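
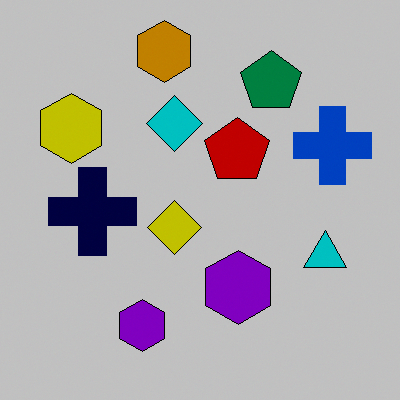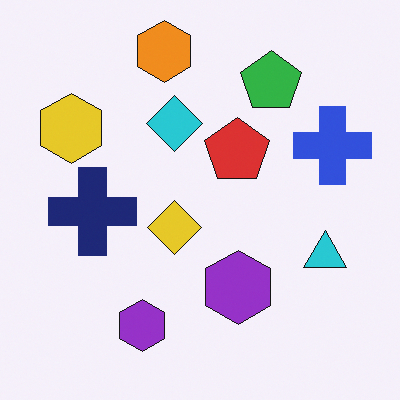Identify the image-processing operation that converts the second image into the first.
Aggressively posterized.

Each flat color has snapped to a coarser quantized level — most visibly, the near-white background has dropped to a flat grey.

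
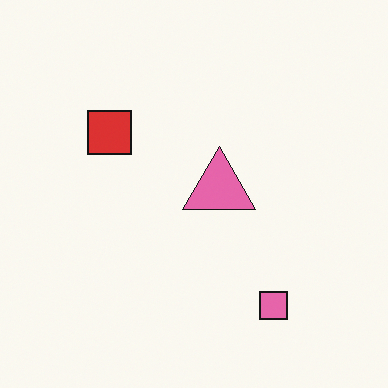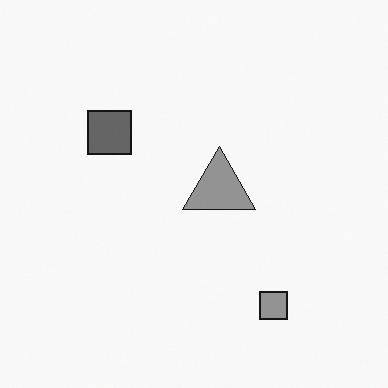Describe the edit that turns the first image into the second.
The transformation is: converted to grayscale.

All color is removed — every shape is now a shade of grey.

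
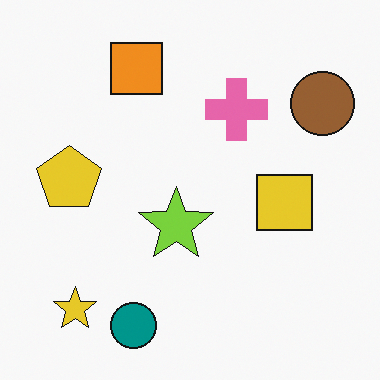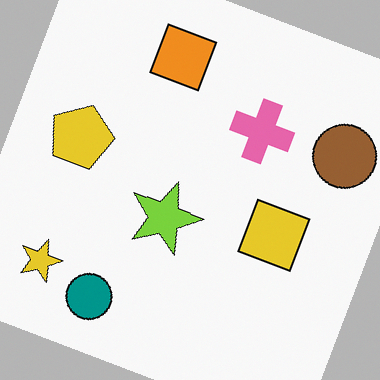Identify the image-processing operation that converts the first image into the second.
This is the original image rotated clockwise by a clearly visible amount.

Every shape is tilted by the same angle and the image corners show triangular fill wedges — a whole-image rotation by a non-right angle.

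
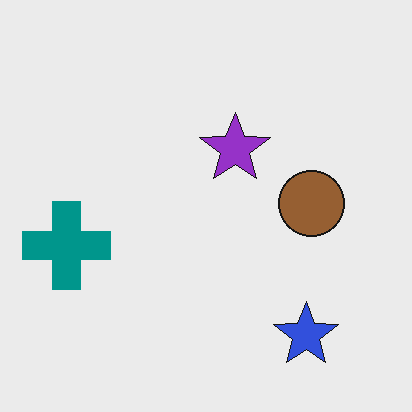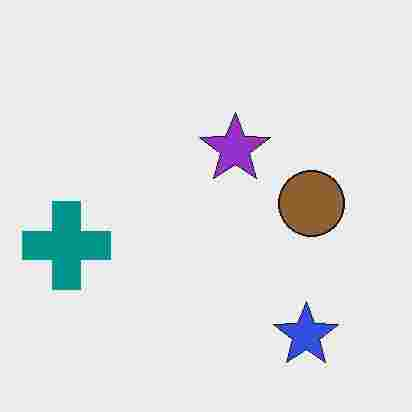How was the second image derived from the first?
The transformation is: degraded with heavy JPEG compression.

Blocky 8×8 compression artifacts appear around shape edges and the flat background shows ringing — characteristic JPEG degradation.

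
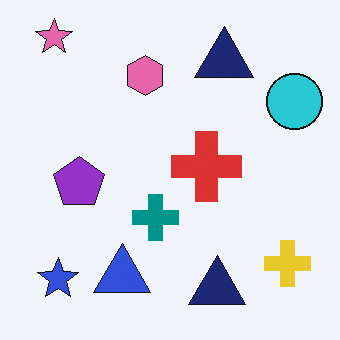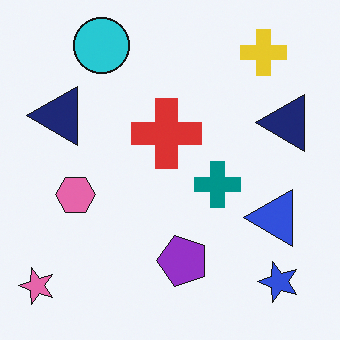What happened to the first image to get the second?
The transformation is: rotated 90° counter-clockwise.

The pink star sits in the top-left of the first image and the bottom-left of the second — consistent with a whole-image 90° counter-clockwise rotation.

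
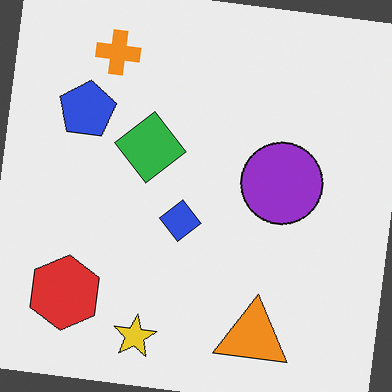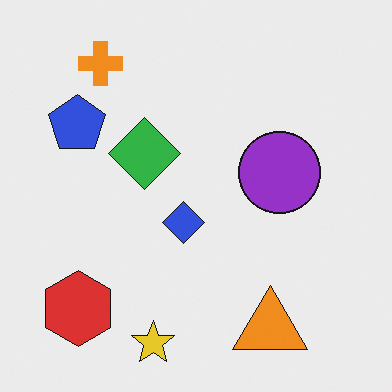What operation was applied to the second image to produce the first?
The first image is the second rotated clockwise by a few degrees.

Every shape is tilted by the same angle and the image corners show triangular fill wedges — a whole-image rotation by a non-right angle.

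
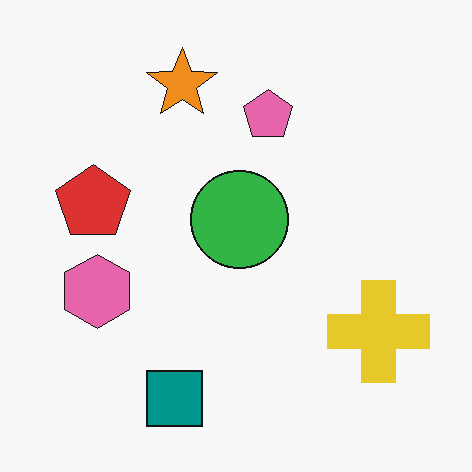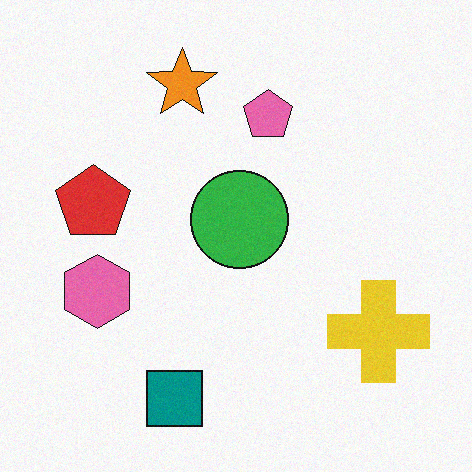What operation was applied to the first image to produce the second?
It was degraded with light additive noise.

Random speckle covers the whole image, including the flat background.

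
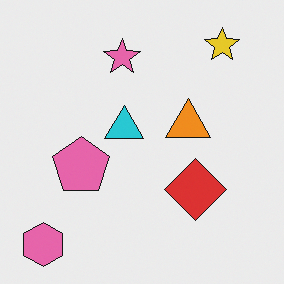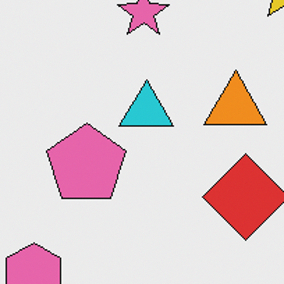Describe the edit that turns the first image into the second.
This is the original image cropped slightly and scaled back up.

The visible shapes are larger and the field of view is narrower; shapes near the original edges may be partly or wholly outside the frame — a crop-and-rescale.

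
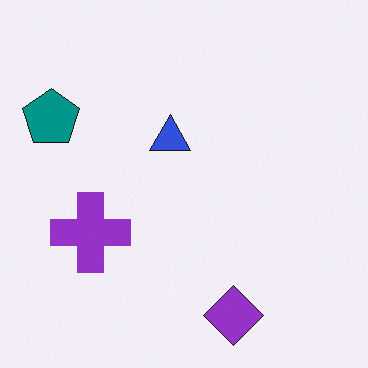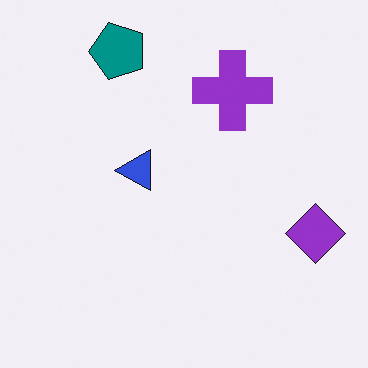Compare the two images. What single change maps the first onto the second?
The transformation is: transposed (reflected across the top-left ↔ bottom-right diagonal).

Shapes have swapped their row and column positions — what was in the top-right is now in the bottom-left — a diagonal reflection.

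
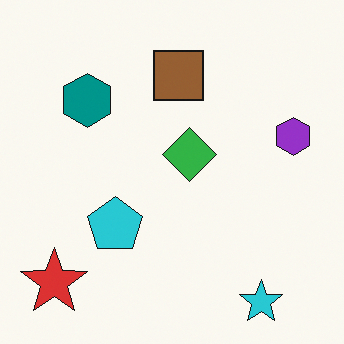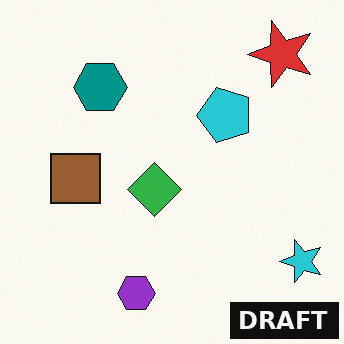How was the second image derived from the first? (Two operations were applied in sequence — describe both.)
Transposed (reflected across the top-left ↔ bottom-right diagonal), then watermarked with the text "DRAFT" in the lower-right corner.

Shapes have swapped their row and column positions — what was in the top-right is now in the bottom-left — a diagonal reflection. A dark label reading "DRAFT" appears in the lower-right corner.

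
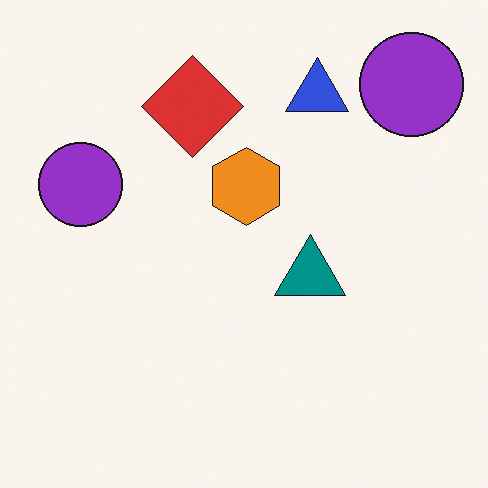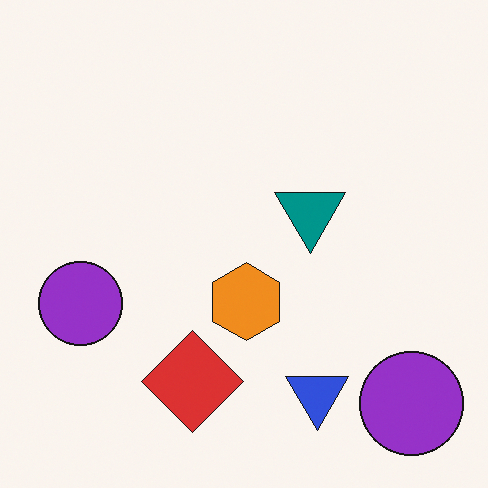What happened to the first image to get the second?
The image was flipped vertically (top ↔ bottom).

The blue triangle is in the top of the first image and the bottom of the second — shapes on opposite sides of the horizontal midline have swapped in a mirror flip.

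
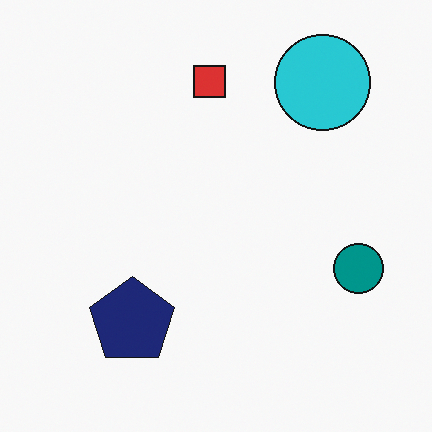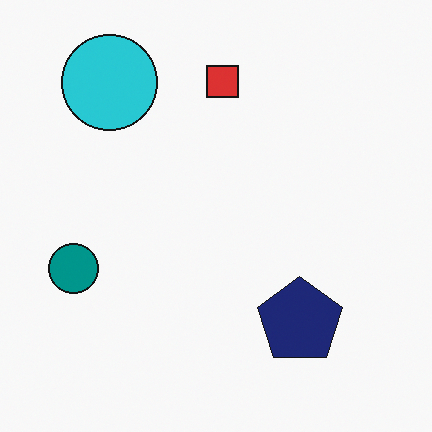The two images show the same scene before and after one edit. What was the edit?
Flipped horizontally (left ↔ right).

The teal circle is in the right of the first image and the left of the second — shapes on opposite sides of the vertical midline have swapped in a mirror flip.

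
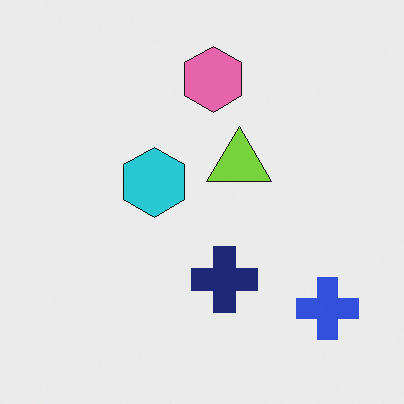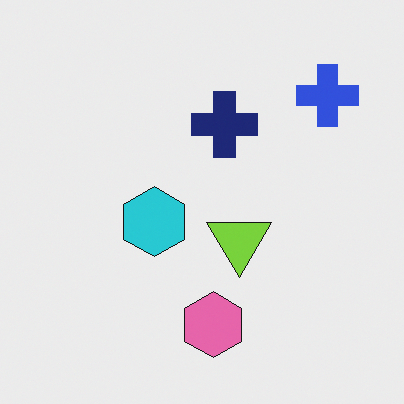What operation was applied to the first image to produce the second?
The transformation is: flipped vertically (top ↔ bottom).

The pink hexagon is in the top of the first image and the bottom of the second — shapes on opposite sides of the horizontal midline have swapped in a mirror flip.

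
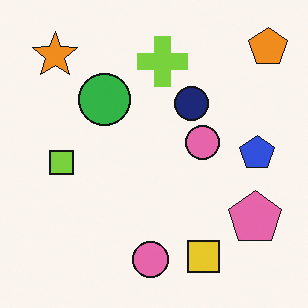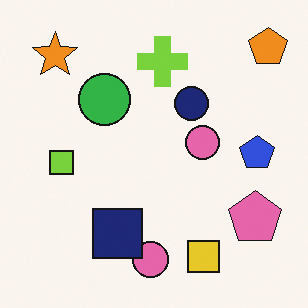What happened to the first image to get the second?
This is the original image overlaid with an additional navy square.

A navy square appears in the second image that is absent from the first.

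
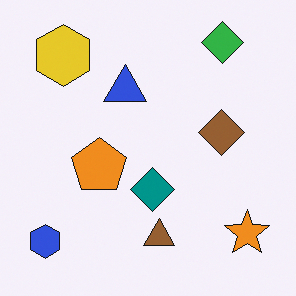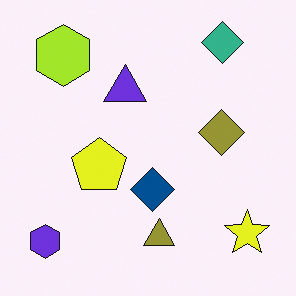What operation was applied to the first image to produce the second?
It was hue-shifted by a small amount.

Every shape's color has rotated by the same amount around the hue wheel — a uniform hue shift.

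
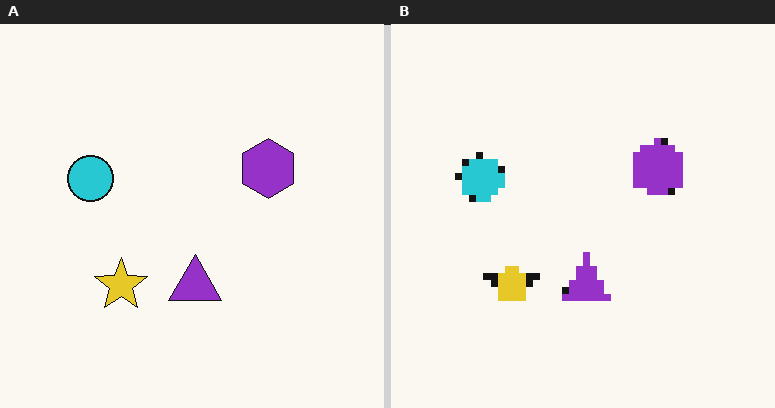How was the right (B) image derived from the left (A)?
This is the original image moderately pixelated.

Shapes are reduced to large square blocks; fine edges and outlines are lost — a downscale-then-upscale (mosaic) effect.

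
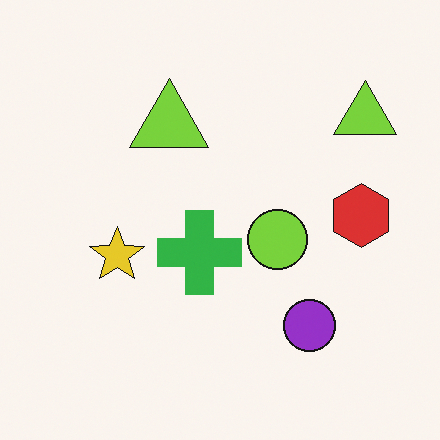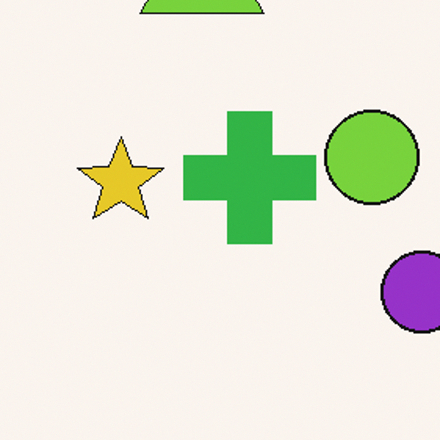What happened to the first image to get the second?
Cropped to a modestly smaller region and rescaled.

The visible shapes are larger and the field of view is narrower; shapes near the original edges may be partly or wholly outside the frame — a crop-and-rescale.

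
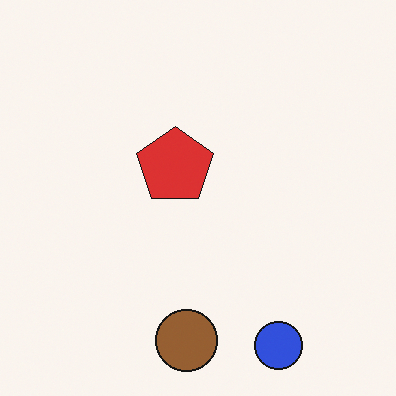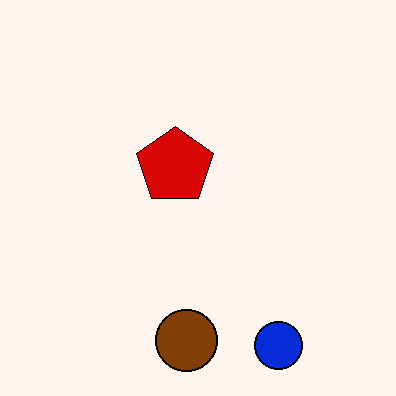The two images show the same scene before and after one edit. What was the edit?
This is the original image given slightly increased contrast.

Tones are pushed away from mid-grey across the whole image — a global contrast change.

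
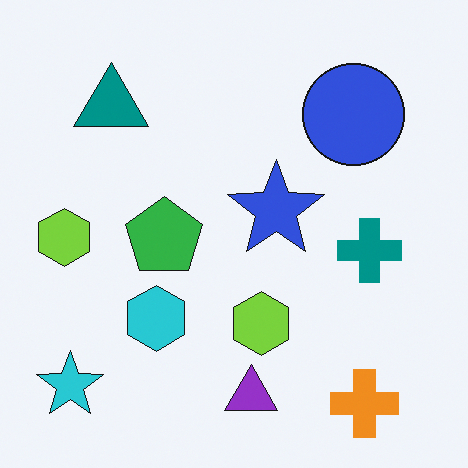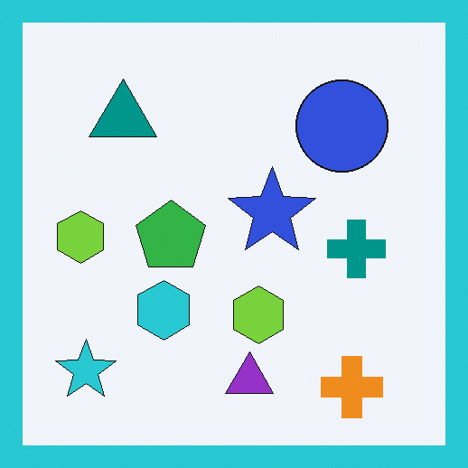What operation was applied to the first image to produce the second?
This is the original image framed with a cyan border.

A solid cyan frame runs around the edge of the second image, with the content slightly shrunk inside it.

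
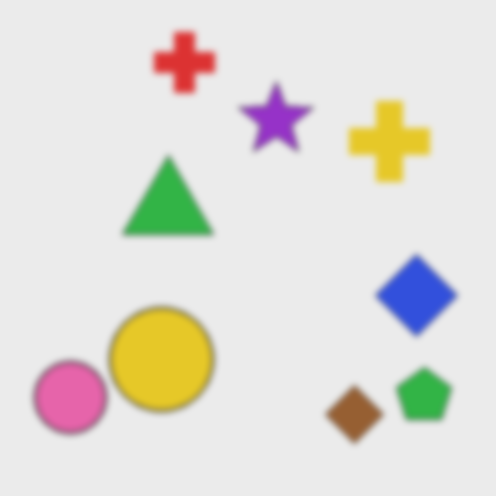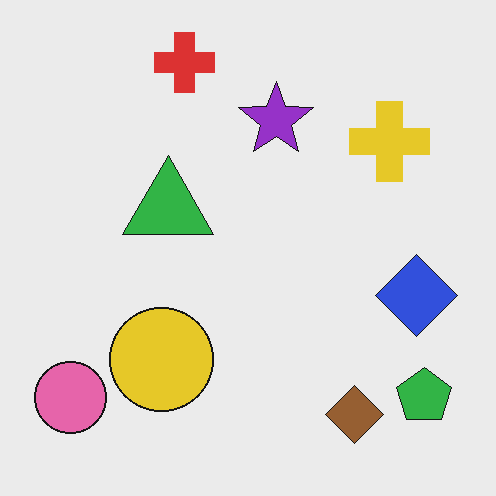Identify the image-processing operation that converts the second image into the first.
The image was moderately blurred.

Shape edges and outlines are uniformly softened across the whole image.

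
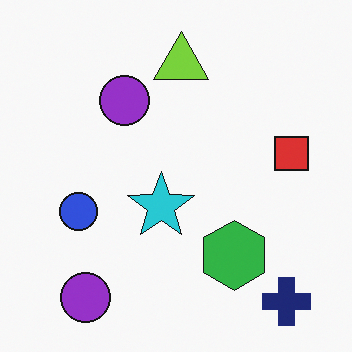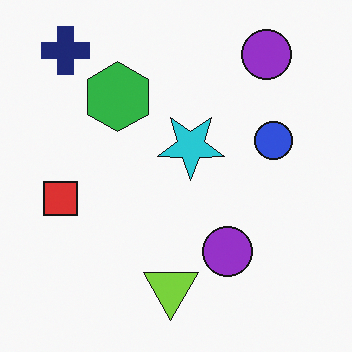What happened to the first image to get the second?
It was rotated 180°.

The navy cross sits in the bottom-right of the first image and the top-left of the second — consistent with a whole-image 180° rotation.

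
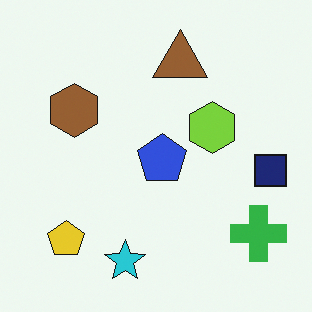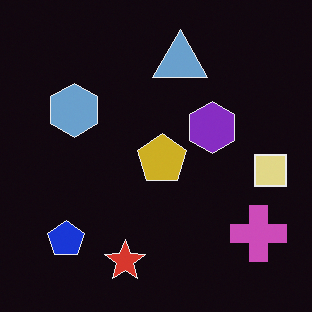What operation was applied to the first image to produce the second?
It was color-inverted (negative).

The light background has become dark and every shape's color is its complement — a photographic negative.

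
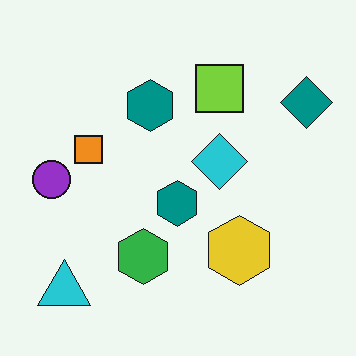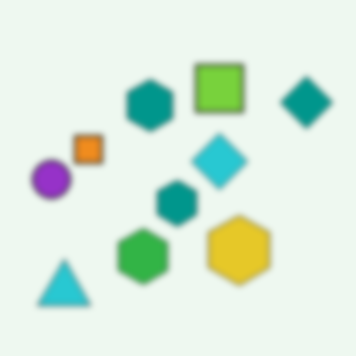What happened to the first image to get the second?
The second image is the first noticeably gaussian-blurred.

Shape edges and outlines are uniformly softened across the whole image.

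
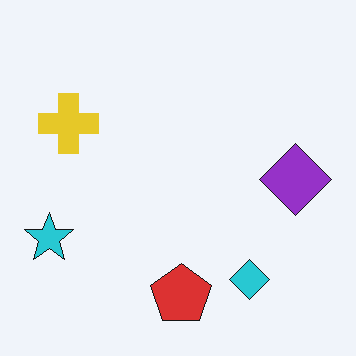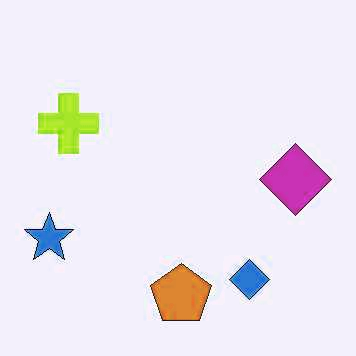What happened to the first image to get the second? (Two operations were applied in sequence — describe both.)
This is the original image given moderate JPEG compression, then hue-shifted by a small amount.

Blocky 8×8 compression artifacts appear around shape edges and the flat background shows ringing — characteristic JPEG degradation. Every shape's color has rotated by the same amount around the hue wheel — a uniform hue shift.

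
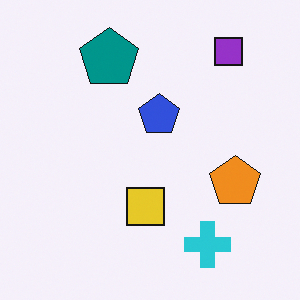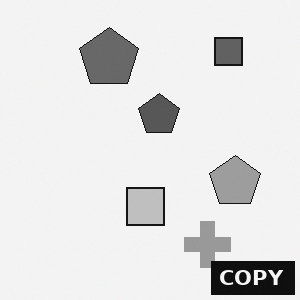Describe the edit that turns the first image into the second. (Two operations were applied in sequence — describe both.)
Converted to grayscale, then watermarked with the text "COPY" in the lower-right corner.

All color is removed — every shape is now a shade of grey. A dark label reading "COPY" appears in the lower-right corner.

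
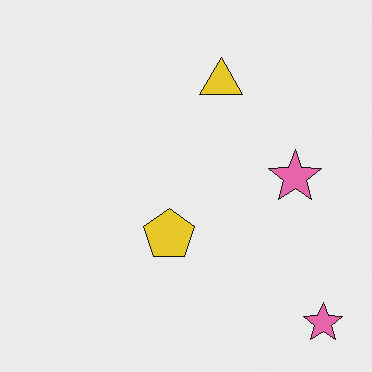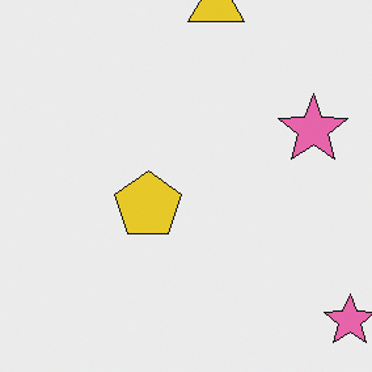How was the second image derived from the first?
The image was cropped slightly and scaled back up.

The visible shapes are larger and the field of view is narrower; shapes near the original edges may be partly or wholly outside the frame — a crop-and-rescale.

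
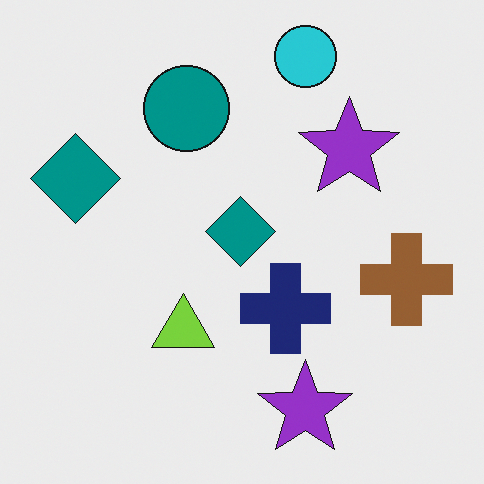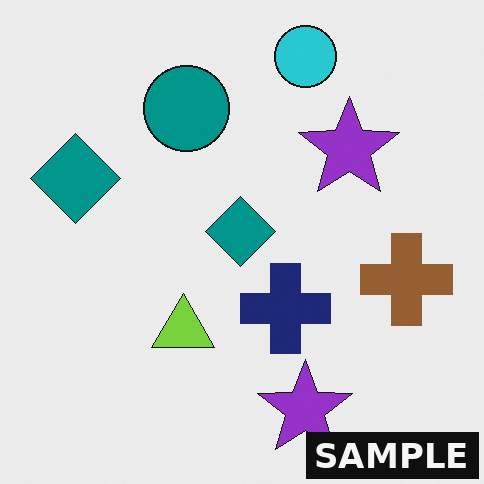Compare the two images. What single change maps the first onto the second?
The second image is the first watermarked with the text "SAMPLE" in the lower-right corner.

A dark label reading "SAMPLE" appears in the lower-right corner.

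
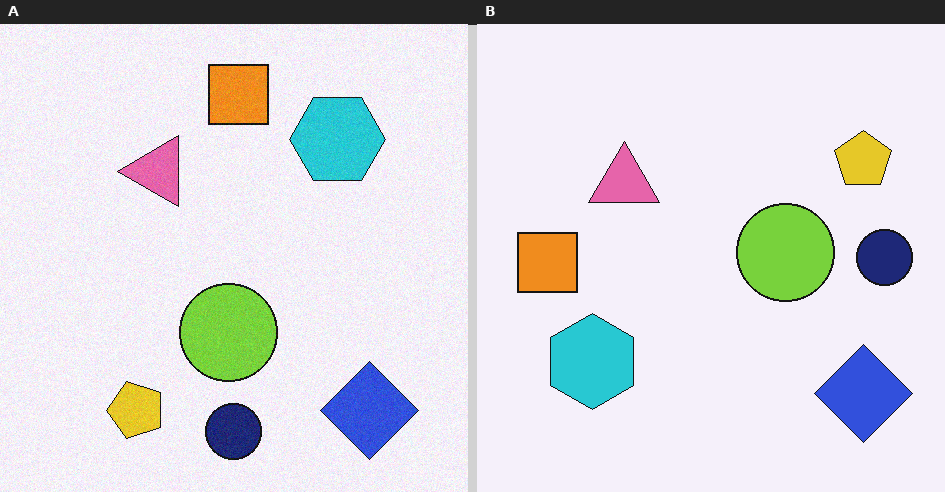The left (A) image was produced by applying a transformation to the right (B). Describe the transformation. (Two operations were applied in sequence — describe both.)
The image was transposed (reflected across the top-left ↔ bottom-right diagonal), then degraded with subtle gaussian noise.

Shapes have swapped their row and column positions — what was in the top-right is now in the bottom-left — a diagonal reflection. Random speckle covers the whole image, including the flat background.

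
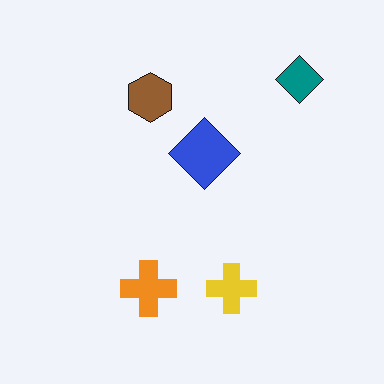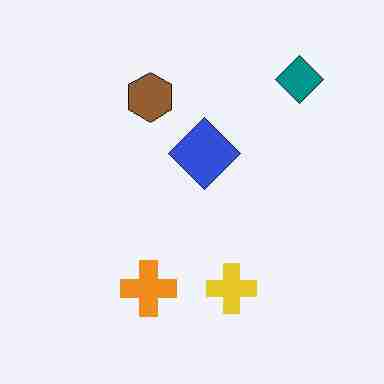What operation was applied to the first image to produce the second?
The transformation is: heavily JPEG-compressed with obvious blocking artifacts.

Blocky 8×8 compression artifacts appear around shape edges and the flat background shows ringing — characteristic JPEG degradation.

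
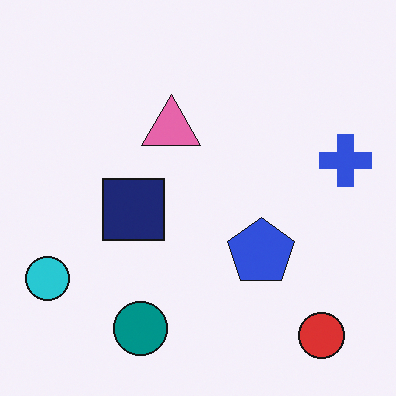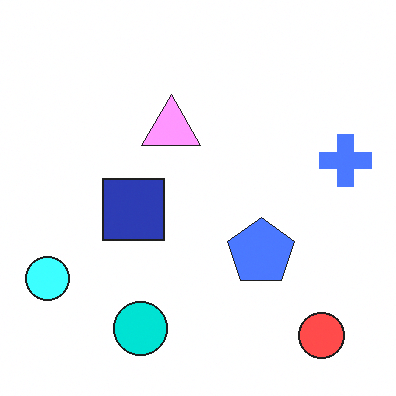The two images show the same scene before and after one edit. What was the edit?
The image was noticeably brightened.

Every pixel — background and shapes alike — is uniformly brightened.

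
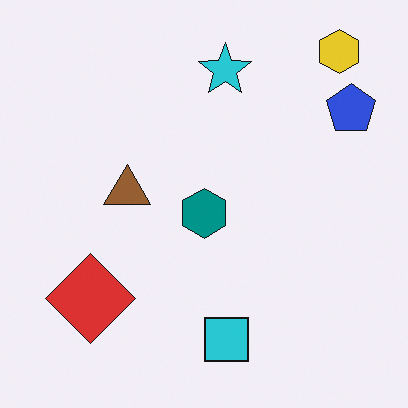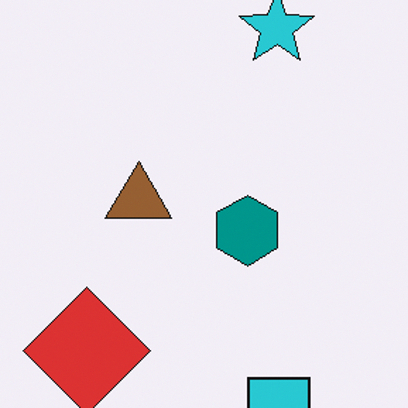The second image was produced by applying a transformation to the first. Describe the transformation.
Cropped to a modestly smaller region and rescaled.

The visible shapes are larger and the field of view is narrower; shapes near the original edges may be partly or wholly outside the frame — a crop-and-rescale.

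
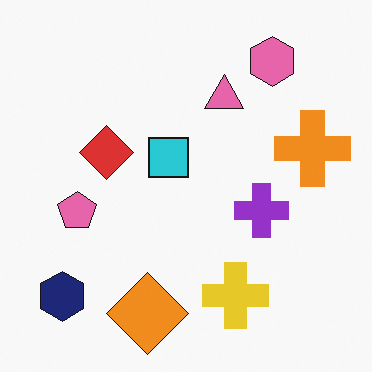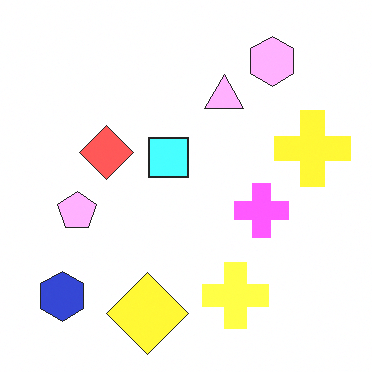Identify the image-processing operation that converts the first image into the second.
The image was substantially brightened.

Every pixel — background and shapes alike — is uniformly brightened.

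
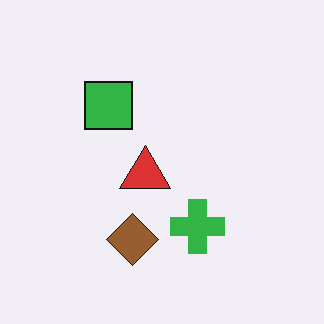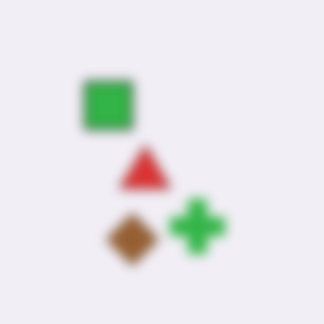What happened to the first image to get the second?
Strongly gaussian-blurred.

Shape edges and outlines are uniformly softened across the whole image.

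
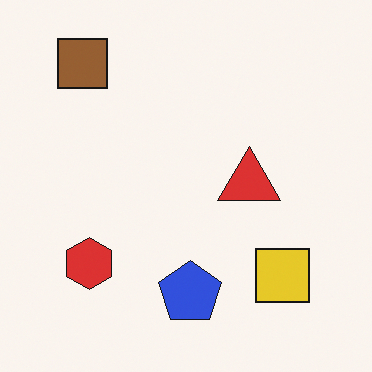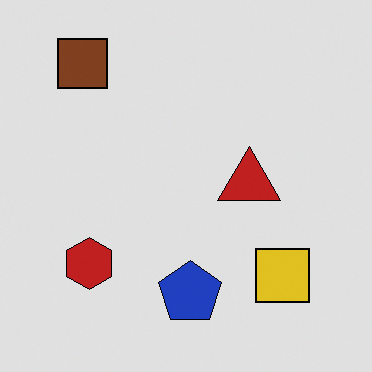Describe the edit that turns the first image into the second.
The transformation is: posterized to a reduced palette.

Each flat color has snapped to a coarser quantized level — most visibly, the near-white background has dropped to a flat grey.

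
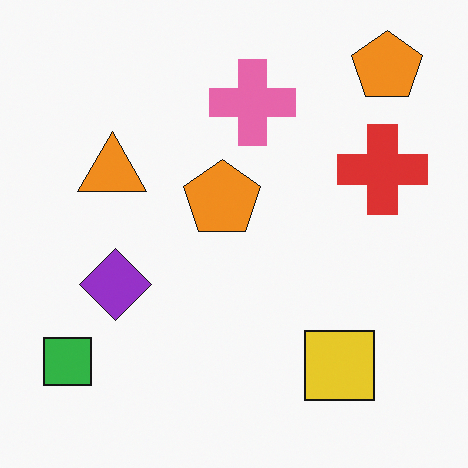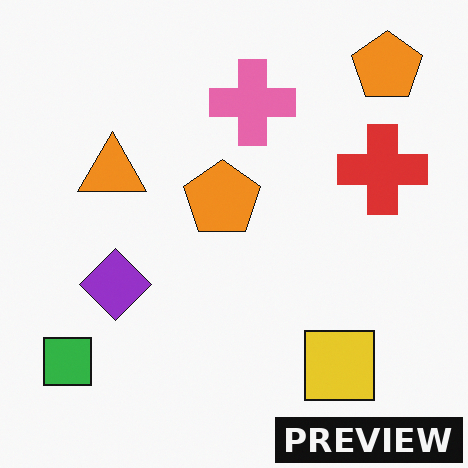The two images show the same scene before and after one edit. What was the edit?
It was watermarked with the text "PREVIEW" in the lower-right corner.

A dark label reading "PREVIEW" appears in the lower-right corner.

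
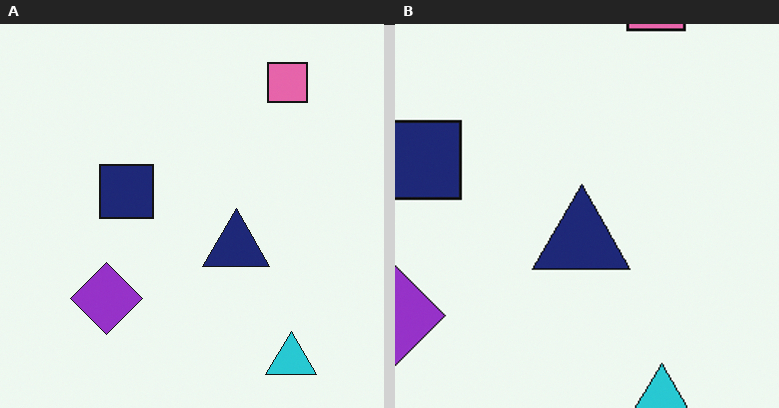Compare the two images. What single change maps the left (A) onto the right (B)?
Cropped to a modestly smaller region and rescaled.

The visible shapes are larger and the field of view is narrower; shapes near the original edges may be partly or wholly outside the frame — a crop-and-rescale.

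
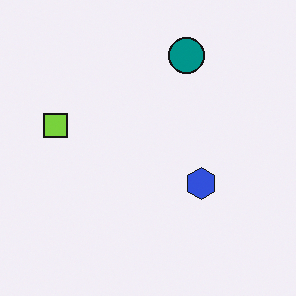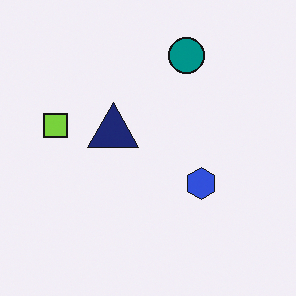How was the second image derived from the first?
It was overlaid with an additional navy triangle.

A navy triangle appears in the second image that is absent from the first.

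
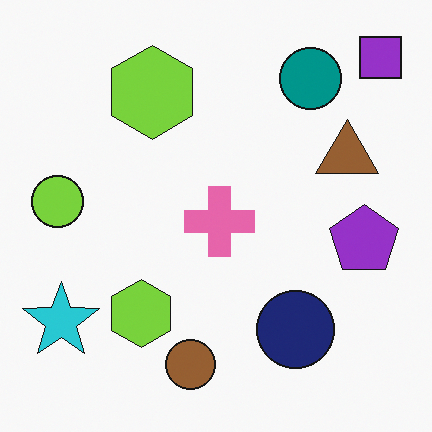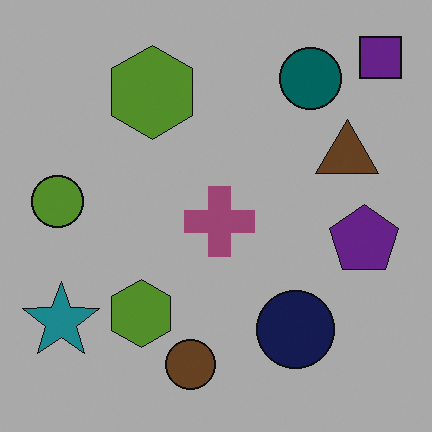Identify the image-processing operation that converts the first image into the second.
The transformation is: noticeably darkened.

Every pixel — background and shapes alike — is uniformly darkened.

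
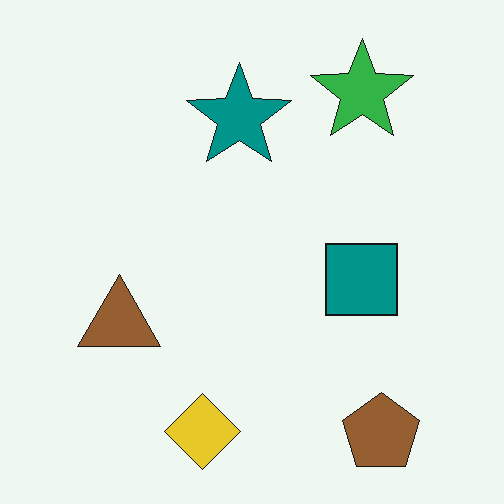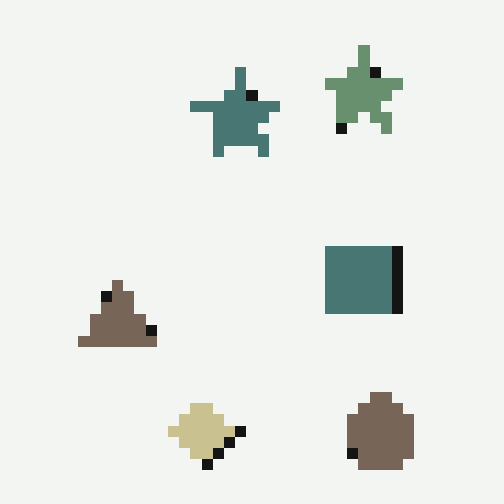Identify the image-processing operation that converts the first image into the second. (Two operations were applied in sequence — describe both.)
It was made much more muted (saturation change), then heavily pixelated into large blocks.

All colors are more muted and greyish — a global saturation change. Shapes are reduced to large square blocks; fine edges and outlines are lost — a downscale-then-upscale (mosaic) effect.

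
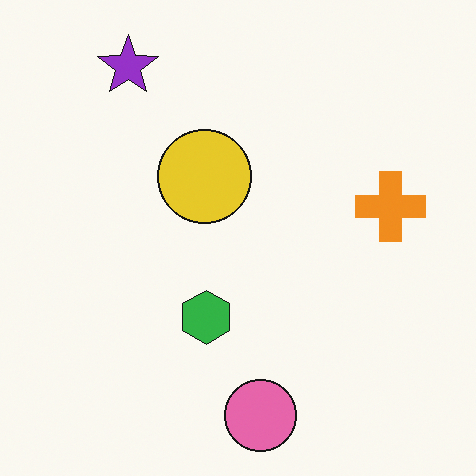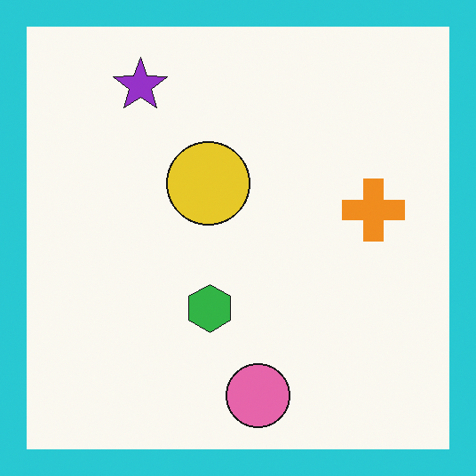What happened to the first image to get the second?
Framed with a cyan border.

A solid cyan frame runs around the edge of the second image, with the content slightly shrunk inside it.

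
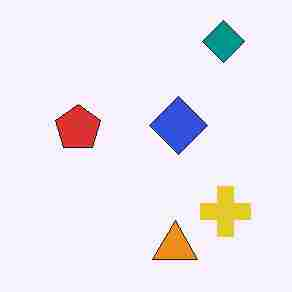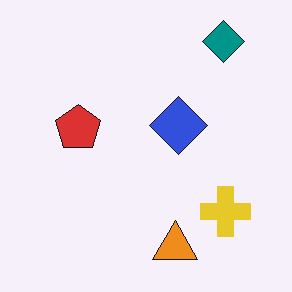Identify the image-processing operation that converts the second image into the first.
This is the original image heavily JPEG-compressed with obvious blocking artifacts.

Blocky 8×8 compression artifacts appear around shape edges and the flat background shows ringing — characteristic JPEG degradation.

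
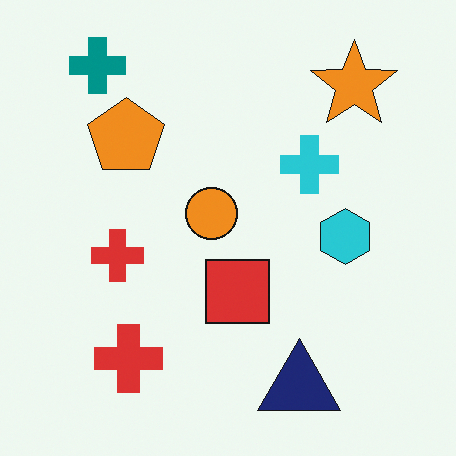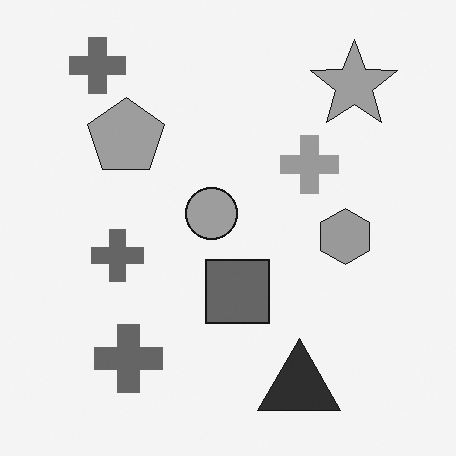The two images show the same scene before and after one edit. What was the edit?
This is the original image converted to grayscale.

All color is removed — every shape is now a shade of grey.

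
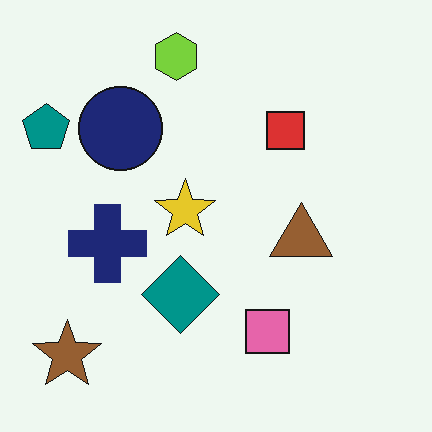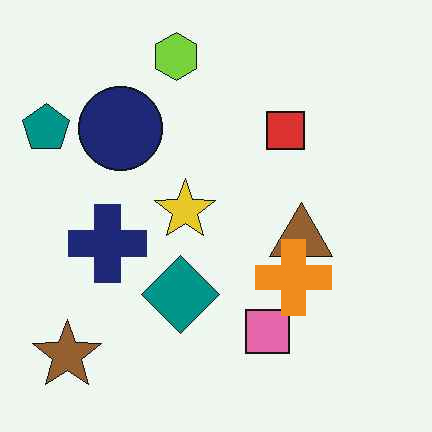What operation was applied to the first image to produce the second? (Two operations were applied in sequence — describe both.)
This is the original image JPEG-compressed with visible artifacts, then overlaid with an additional orange cross.

Blocky 8×8 compression artifacts appear around shape edges and the flat background shows ringing — characteristic JPEG degradation. An orange cross appears in the second image that is absent from the first.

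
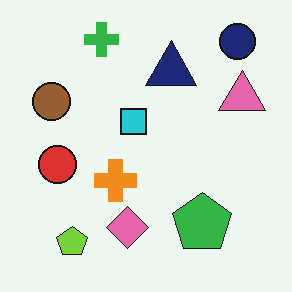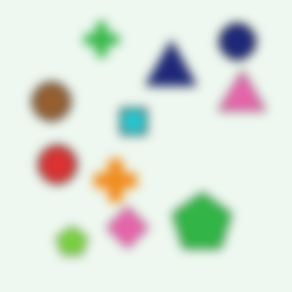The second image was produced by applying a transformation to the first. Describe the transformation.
It was strongly gaussian-blurred.

Shape edges and outlines are uniformly softened across the whole image.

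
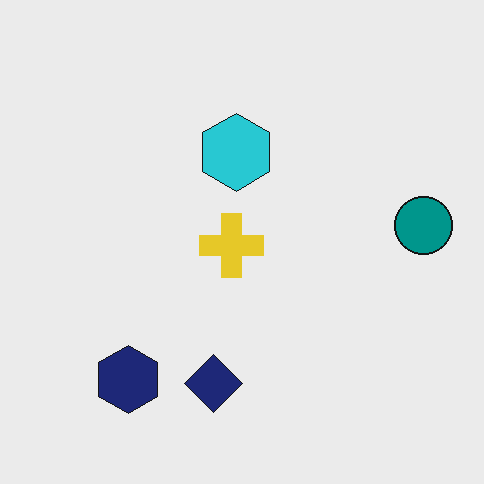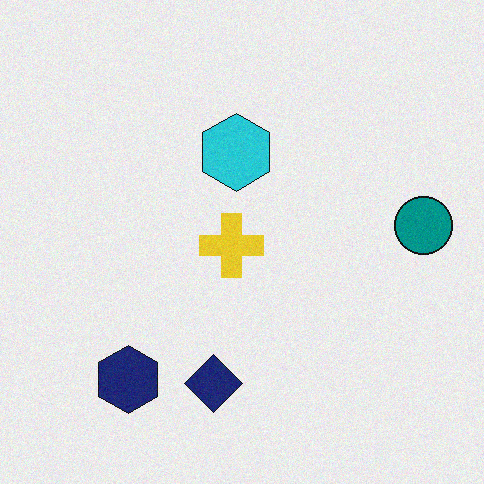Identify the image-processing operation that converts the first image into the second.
It was degraded with light additive noise.

Random speckle covers the whole image, including the flat background.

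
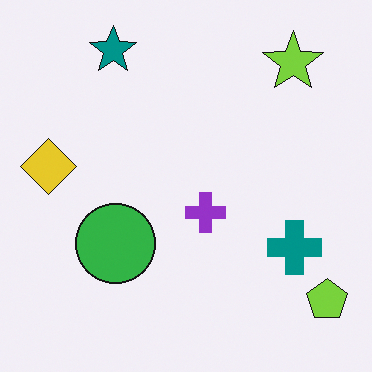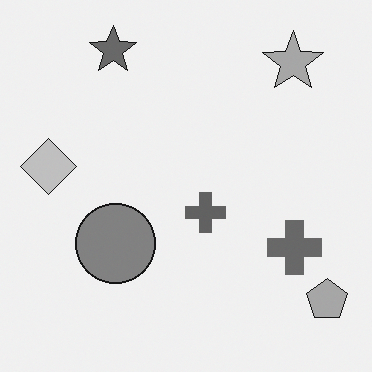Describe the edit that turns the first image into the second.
Converted to grayscale.

All color is removed — every shape is now a shade of grey.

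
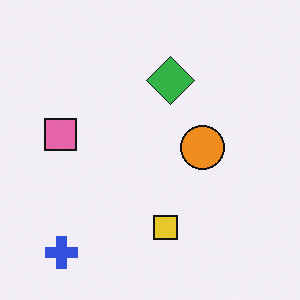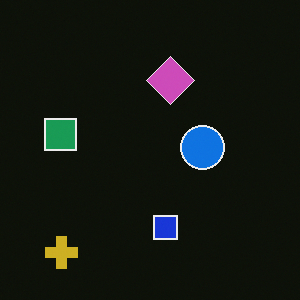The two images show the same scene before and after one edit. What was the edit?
This is the original image color-inverted (negative).

The light background has become dark and every shape's color is its complement — a photographic negative.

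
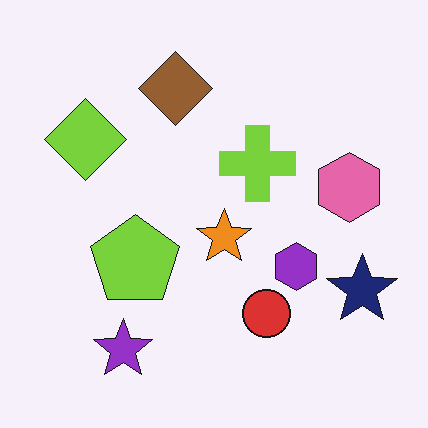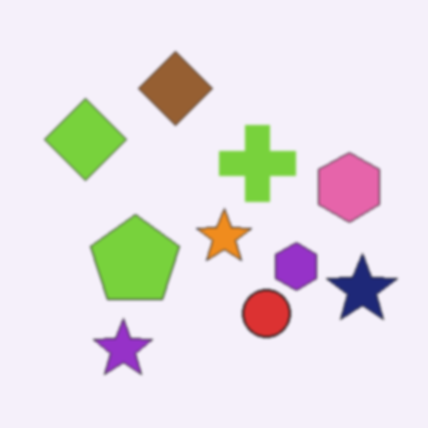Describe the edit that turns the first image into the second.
This is the original image given a subtle gaussian blur.

Shape edges and outlines are uniformly softened across the whole image.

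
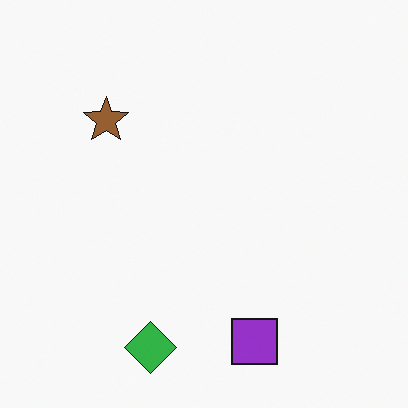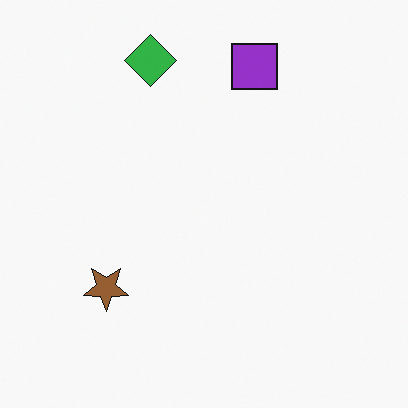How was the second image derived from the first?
This is the original image flipped vertically (top ↔ bottom).

The green diamond is in the bottom of the first image and the top of the second — shapes on opposite sides of the horizontal midline have swapped in a mirror flip.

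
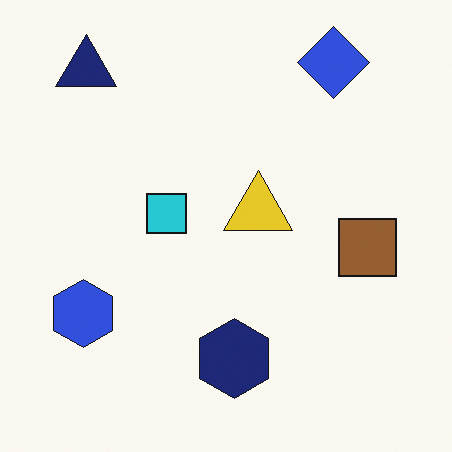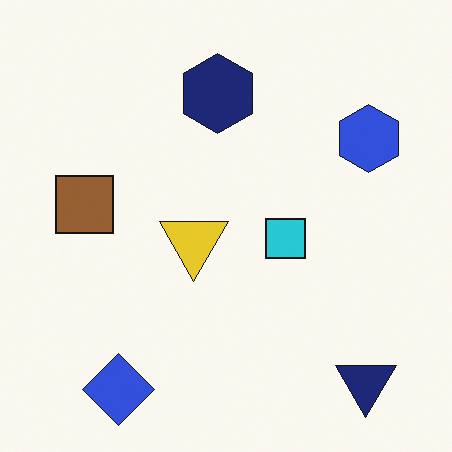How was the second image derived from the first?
Rotated 180°.

The navy triangle sits in the top-left of the first image and the bottom-right of the second — consistent with a whole-image 180° rotation.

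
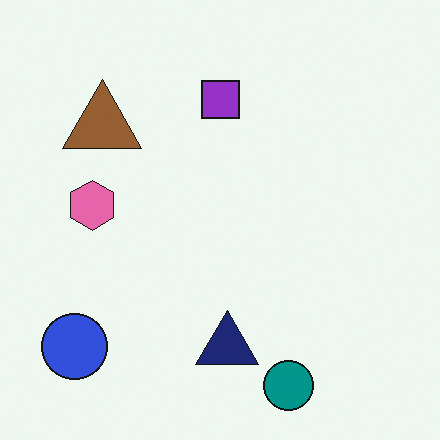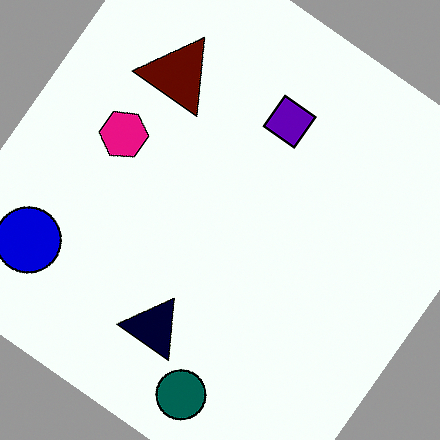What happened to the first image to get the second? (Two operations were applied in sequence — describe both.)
The second image is the first rotated clockwise by a large amount — several tens of degrees, then boosted in contrast.

Every shape is tilted by the same angle and the image corners show triangular fill wedges — a whole-image rotation by a non-right angle. Tones are pushed away from mid-grey across the whole image — a global contrast change.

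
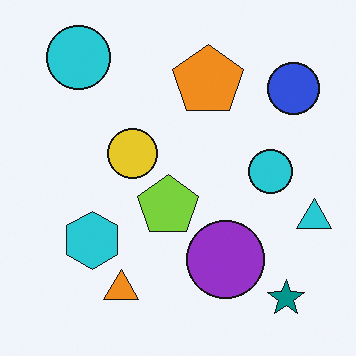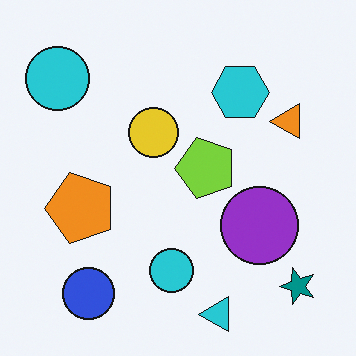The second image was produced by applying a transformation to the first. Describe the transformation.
The image was transposed (reflected across the top-left ↔ bottom-right diagonal).

Shapes have swapped their row and column positions — what was in the top-right is now in the bottom-left — a diagonal reflection.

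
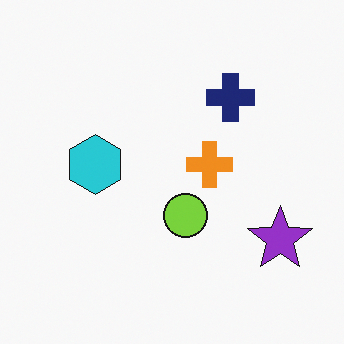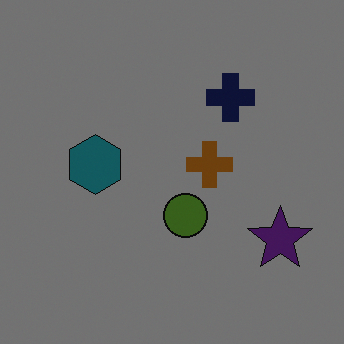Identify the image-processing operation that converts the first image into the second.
It was darkened a lot.

Every pixel — background and shapes alike — is uniformly darkened.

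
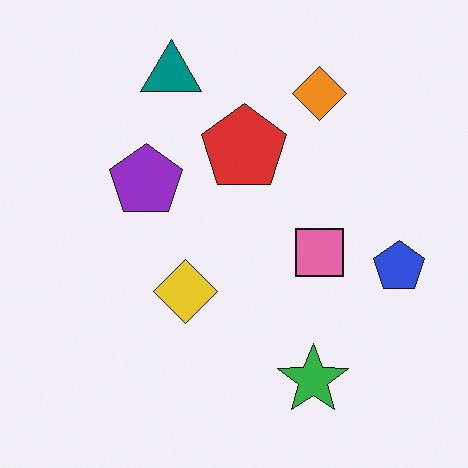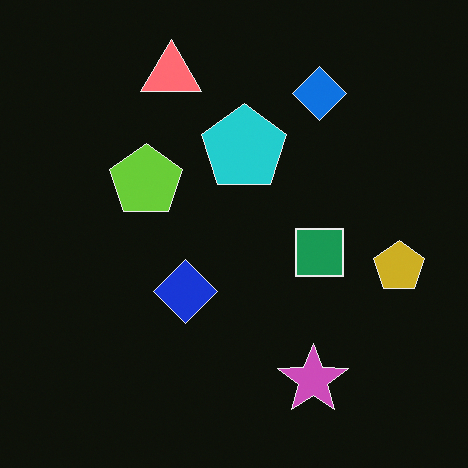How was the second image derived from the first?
The transformation is: color-inverted (negative).

The light background has become dark and every shape's color is its complement — a photographic negative.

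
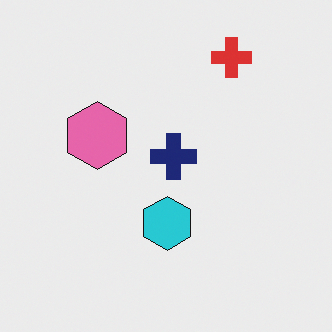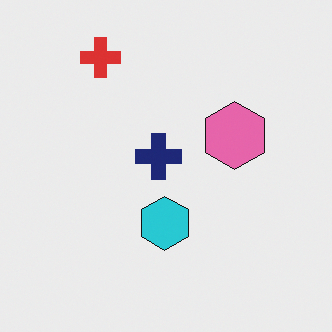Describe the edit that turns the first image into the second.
It was flipped horizontally (left ↔ right).

The pink hexagon is in the left of the first image and the right of the second — shapes on opposite sides of the vertical midline have swapped in a mirror flip.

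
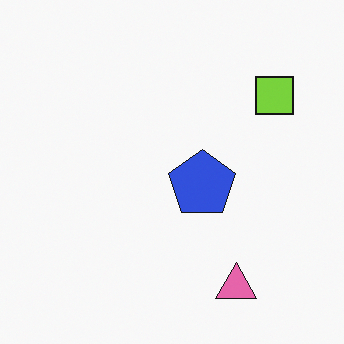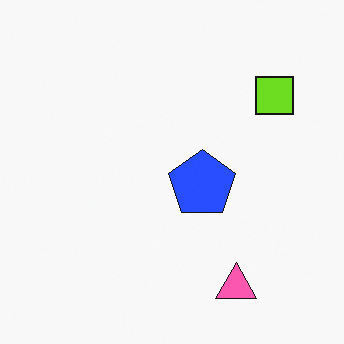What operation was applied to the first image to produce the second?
This is the original image slightly oversaturated.

All colors are more vivid — a global saturation change.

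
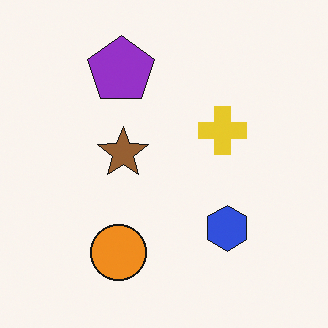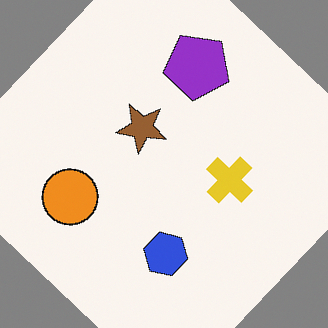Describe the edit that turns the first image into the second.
The image was rotated clockwise by a large amount — several tens of degrees.

Every shape is tilted by the same angle and the image corners show triangular fill wedges — a whole-image rotation by a non-right angle.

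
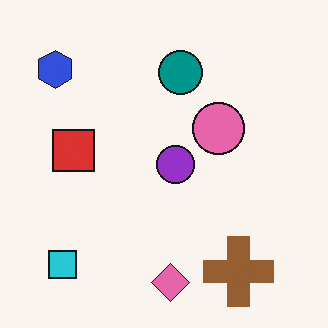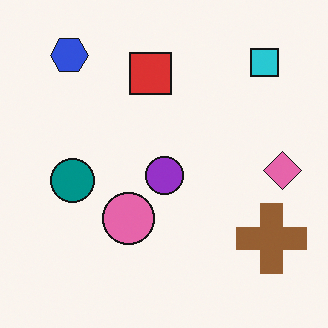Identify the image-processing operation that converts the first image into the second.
The transformation is: transposed (reflected across the top-left ↔ bottom-right diagonal).

Shapes have swapped their row and column positions — what was in the top-right is now in the bottom-left — a diagonal reflection.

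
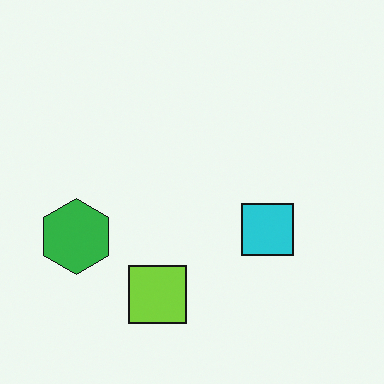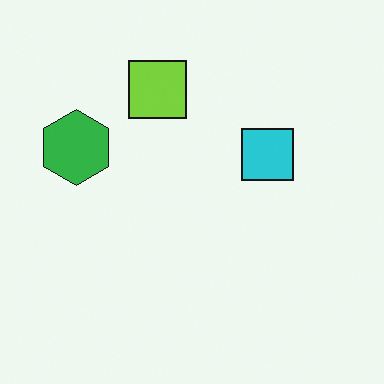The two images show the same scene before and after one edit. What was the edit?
The image was flipped vertically (top ↔ bottom).

The lime square is in the bottom of the first image and the top of the second — shapes on opposite sides of the horizontal midline have swapped in a mirror flip.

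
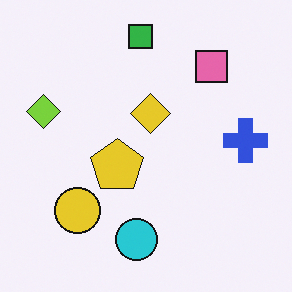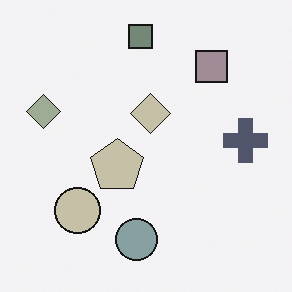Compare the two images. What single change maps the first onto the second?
The second image is the first heavily desaturated.

All colors are more muted and greyish — a global saturation change.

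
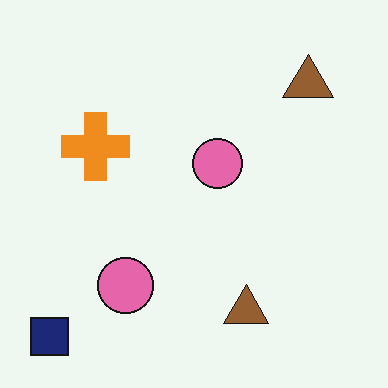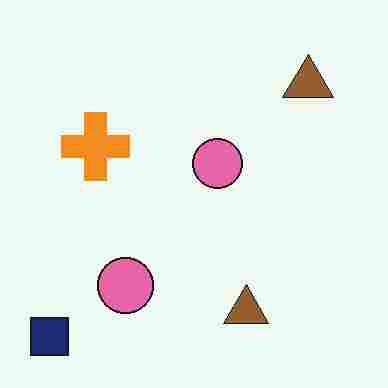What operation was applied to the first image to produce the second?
It was heavily JPEG-compressed with obvious blocking artifacts.

Blocky 8×8 compression artifacts appear around shape edges and the flat background shows ringing — characteristic JPEG degradation.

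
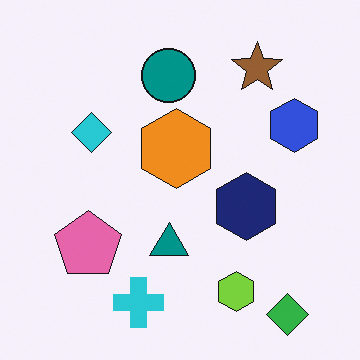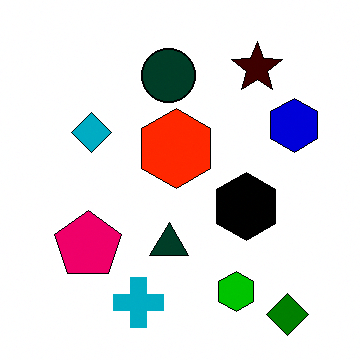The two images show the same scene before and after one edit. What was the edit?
It was given much higher contrast.

Tones are pushed away from mid-grey across the whole image — a global contrast change.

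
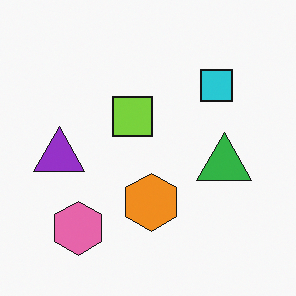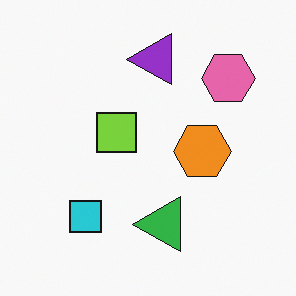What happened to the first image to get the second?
The image was transposed (reflected across the top-left ↔ bottom-right diagonal).

Shapes have swapped their row and column positions — what was in the top-right is now in the bottom-left — a diagonal reflection.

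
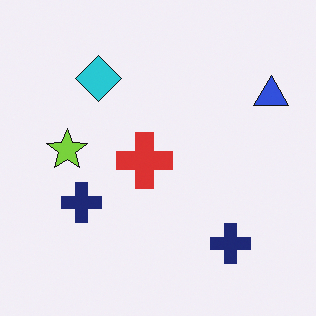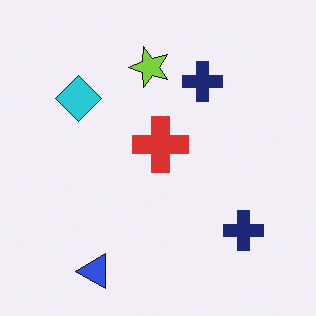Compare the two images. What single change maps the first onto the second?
The second image is the first transposed (reflected across the top-left ↔ bottom-right diagonal).

Shapes have swapped their row and column positions — what was in the top-right is now in the bottom-left — a diagonal reflection.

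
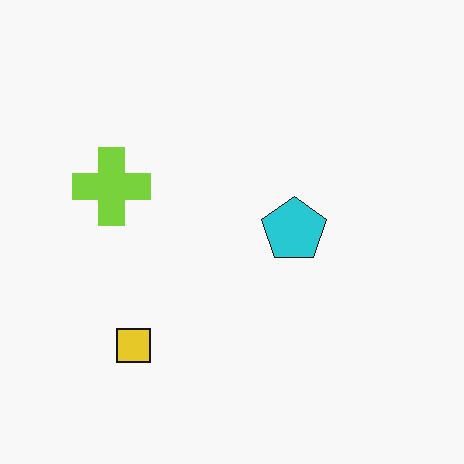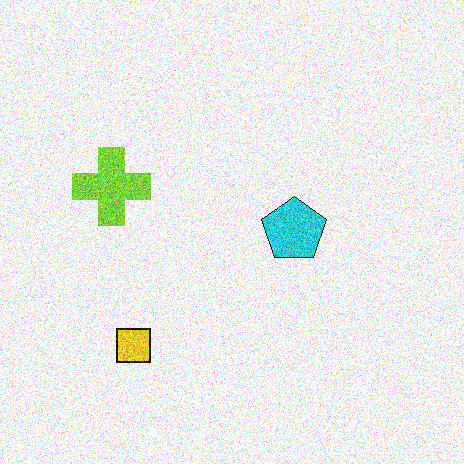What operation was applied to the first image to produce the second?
This is the original image degraded with heavy additive noise.

Random speckle covers the whole image, including the flat background.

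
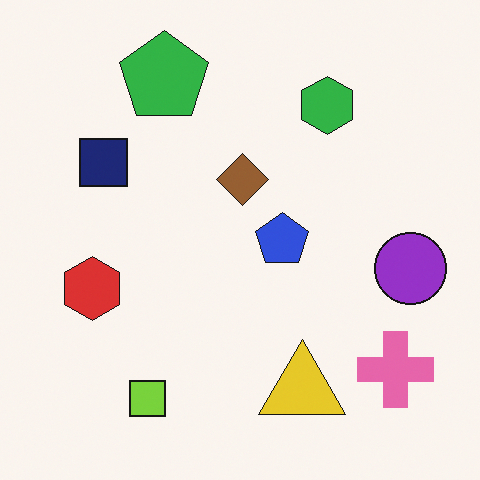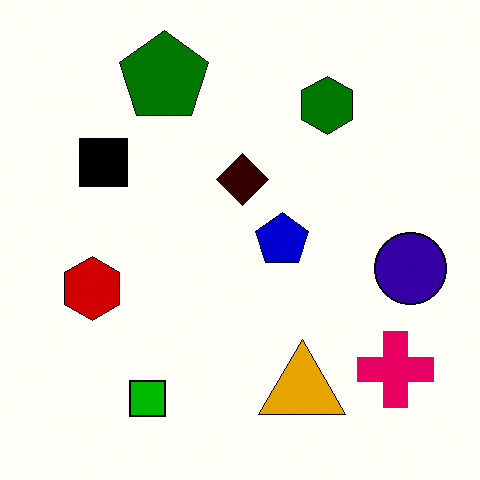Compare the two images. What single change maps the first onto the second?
The image was boosted in contrast.

Tones are pushed away from mid-grey across the whole image — a global contrast change.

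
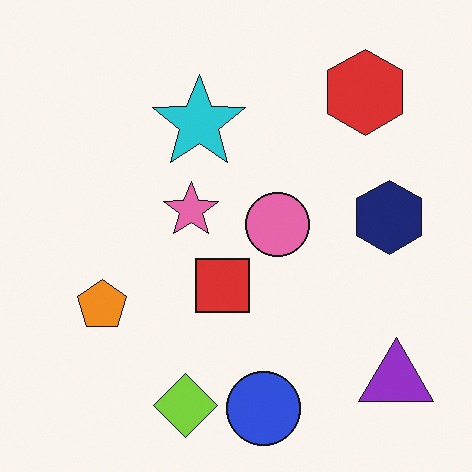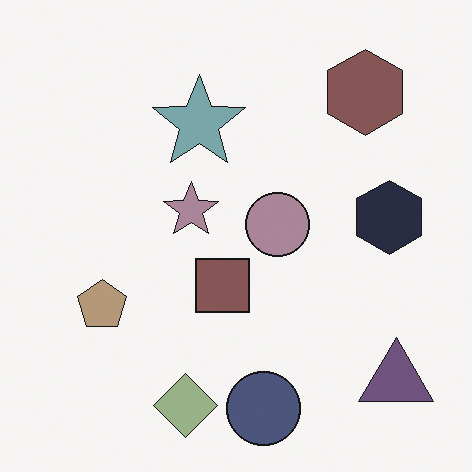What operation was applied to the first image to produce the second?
The image was made much more muted (saturation change).

All colors are more muted and greyish — a global saturation change.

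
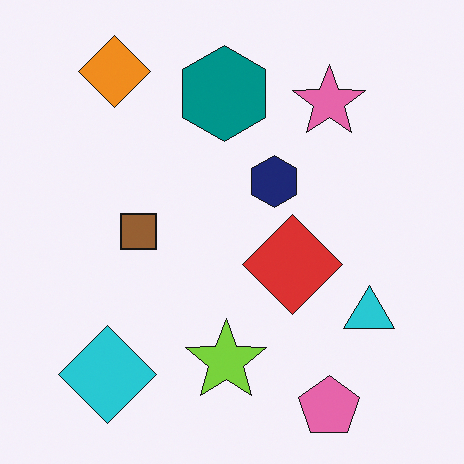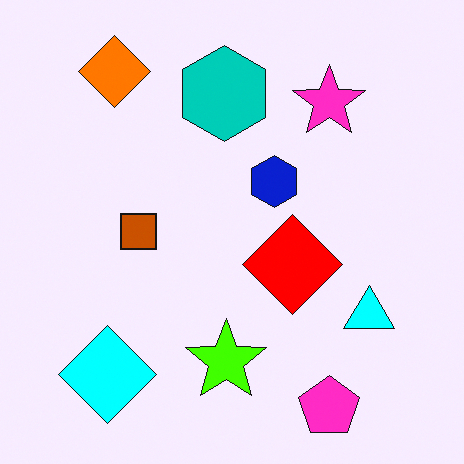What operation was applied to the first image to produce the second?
The second image is the first made much more vivid (saturation change).

All colors are more vivid — a global saturation change.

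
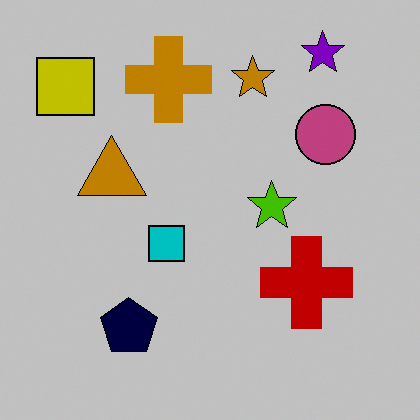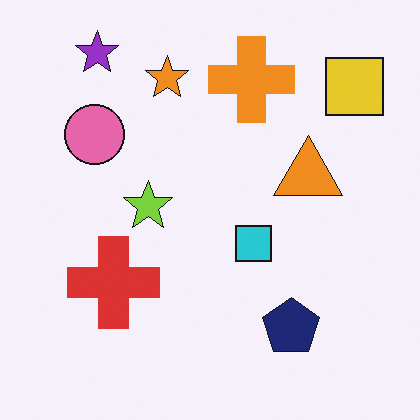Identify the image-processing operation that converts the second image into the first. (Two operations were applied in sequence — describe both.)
The image was flipped horizontally (left ↔ right), then heavily posterized to just a handful of flat colors.

The yellow square is in the top-right of the second image and the top-left of the first — shapes on opposite sides of the vertical midline have swapped in a mirror flip. Each flat color has snapped to a coarser quantized level — most visibly, the near-white background has dropped to a flat grey.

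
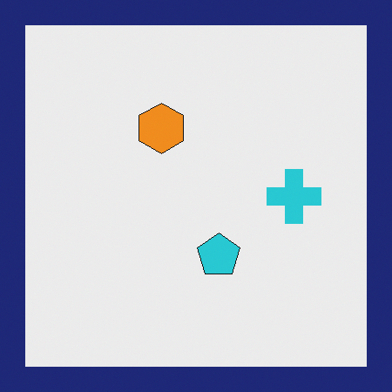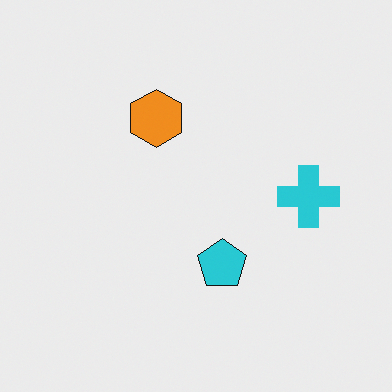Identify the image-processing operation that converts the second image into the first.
The first image is the second framed with a navy border.

A solid navy frame runs around the edge of the first image, with the content slightly shrunk inside it.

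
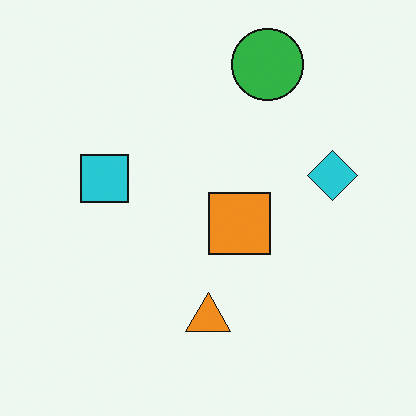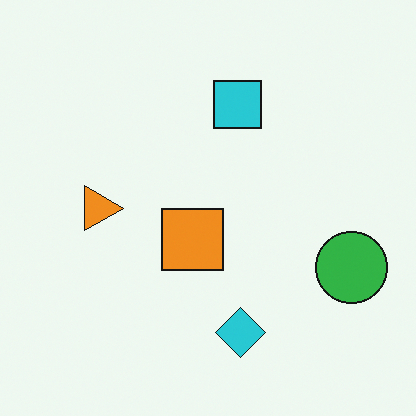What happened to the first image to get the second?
The image was rotated 90° clockwise.

The green circle sits in the top of the first image and the right of the second — consistent with a whole-image 90° clockwise rotation.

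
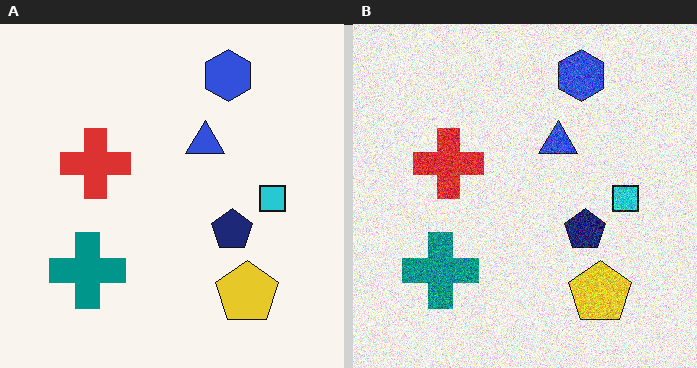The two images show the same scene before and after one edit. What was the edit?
The right (B) image is the left (A) degraded with heavy additive noise.

Random speckle covers the whole image, including the flat background.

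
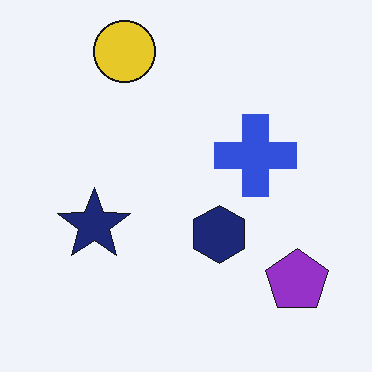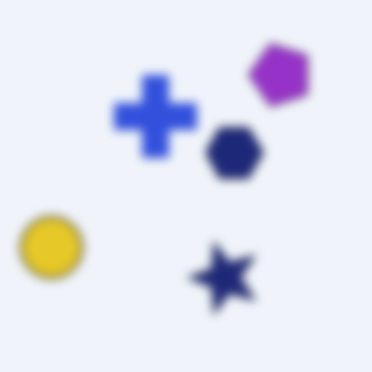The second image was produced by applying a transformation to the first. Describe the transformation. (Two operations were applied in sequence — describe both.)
The image was rotated 90° counter-clockwise, then strongly gaussian-blurred.

The yellow circle sits in the top of the first image and the left of the second — consistent with a whole-image 90° counter-clockwise rotation. Shape edges and outlines are uniformly softened across the whole image.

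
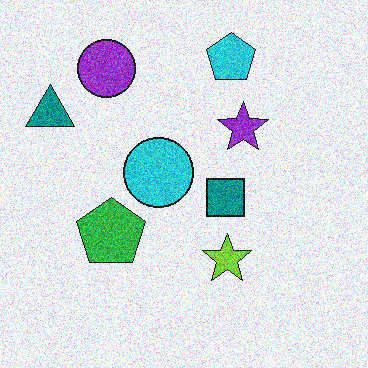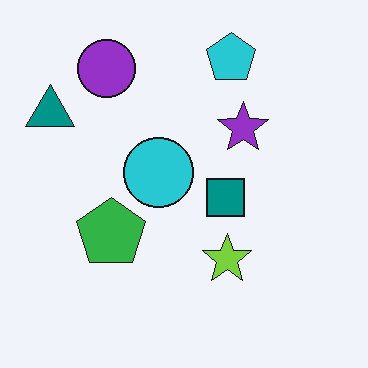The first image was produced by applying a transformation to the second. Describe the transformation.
This is the original image degraded with strong gaussian noise.

Random speckle covers the whole image, including the flat background.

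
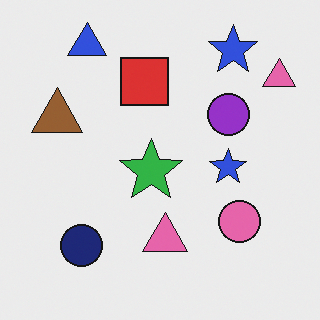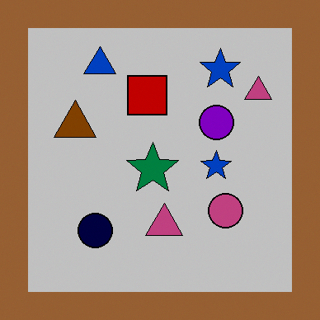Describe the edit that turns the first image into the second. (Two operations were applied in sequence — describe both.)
Heavily posterized to just a handful of flat colors, then framed with a brown border.

Each flat color has snapped to a coarser quantized level — most visibly, the near-white background has dropped to a flat grey. A solid brown frame runs around the edge of the second image, with the content slightly shrunk inside it.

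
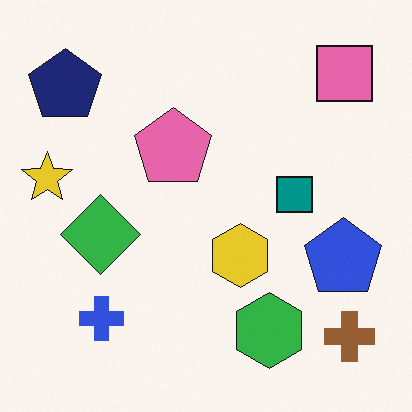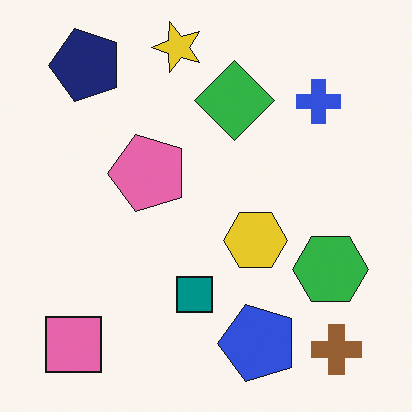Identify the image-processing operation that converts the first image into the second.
This is the original image transposed (reflected across the top-left ↔ bottom-right diagonal).

Shapes have swapped their row and column positions — what was in the top-right is now in the bottom-left — a diagonal reflection.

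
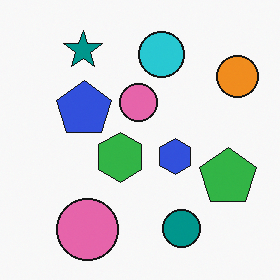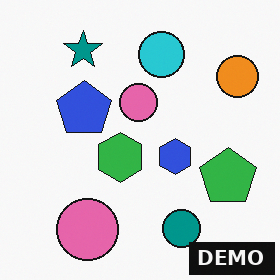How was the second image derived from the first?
The second image is the first watermarked with the text "DEMO" in the lower-right corner.

A dark label reading "DEMO" appears in the lower-right corner.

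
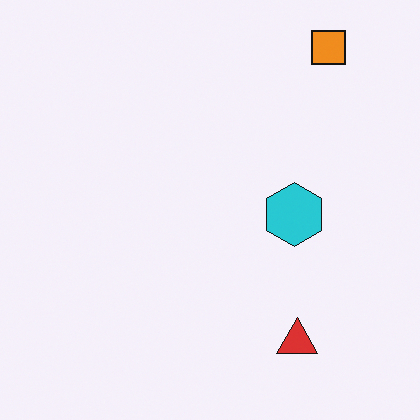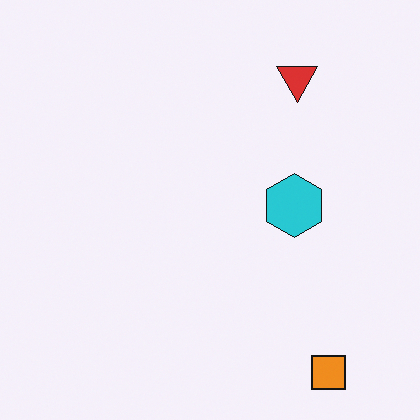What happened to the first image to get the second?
The image was flipped vertically (top ↔ bottom).

The orange square is in the top-right of the first image and the bottom-right of the second — shapes on opposite sides of the horizontal midline have swapped in a mirror flip.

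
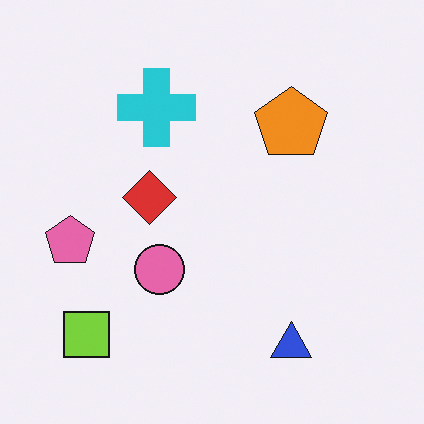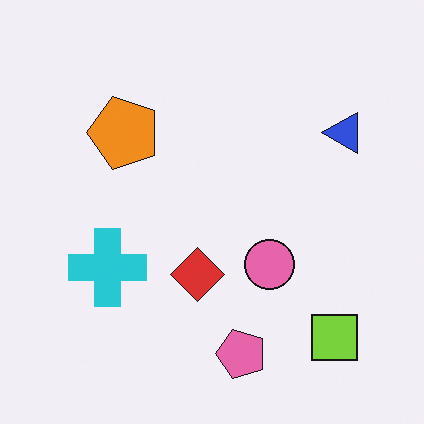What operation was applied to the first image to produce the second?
It was rotated 90° counter-clockwise.

The lime square sits in the bottom-left of the first image and the bottom-right of the second — consistent with a whole-image 90° counter-clockwise rotation.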